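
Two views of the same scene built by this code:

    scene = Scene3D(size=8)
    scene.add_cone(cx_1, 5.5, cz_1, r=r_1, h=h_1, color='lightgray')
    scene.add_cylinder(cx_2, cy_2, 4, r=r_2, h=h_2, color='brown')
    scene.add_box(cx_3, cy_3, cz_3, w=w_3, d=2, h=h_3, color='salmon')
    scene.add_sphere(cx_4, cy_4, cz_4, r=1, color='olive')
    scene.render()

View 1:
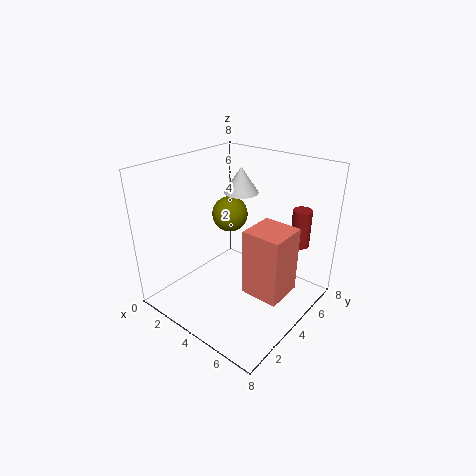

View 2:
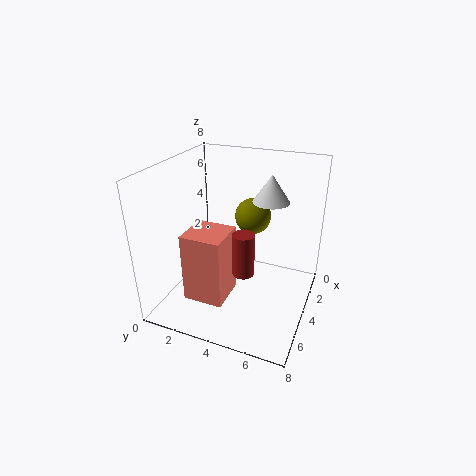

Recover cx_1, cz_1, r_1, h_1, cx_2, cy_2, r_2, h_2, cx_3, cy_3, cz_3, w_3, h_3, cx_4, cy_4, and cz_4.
cx_1 = 3
cz_1 = 6
r_1 = 1
h_1 = 1.5
cx_2 = 7
cy_2 = 5.5
r_2 = 0.5
h_2 = 2
cx_3 = 5.5
cy_3 = 2.5
cz_3 = 2
w_3 = 2
h_3 = 3.5
cx_4 = 3
cy_4 = 4.5
cz_4 = 5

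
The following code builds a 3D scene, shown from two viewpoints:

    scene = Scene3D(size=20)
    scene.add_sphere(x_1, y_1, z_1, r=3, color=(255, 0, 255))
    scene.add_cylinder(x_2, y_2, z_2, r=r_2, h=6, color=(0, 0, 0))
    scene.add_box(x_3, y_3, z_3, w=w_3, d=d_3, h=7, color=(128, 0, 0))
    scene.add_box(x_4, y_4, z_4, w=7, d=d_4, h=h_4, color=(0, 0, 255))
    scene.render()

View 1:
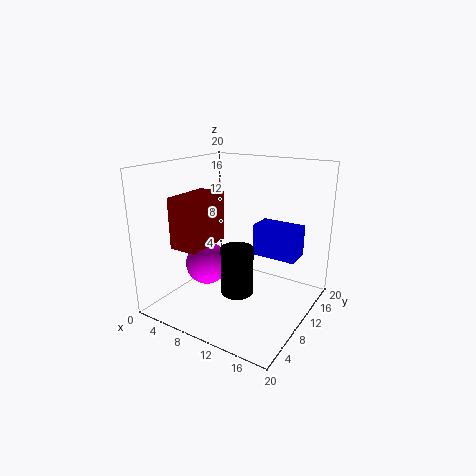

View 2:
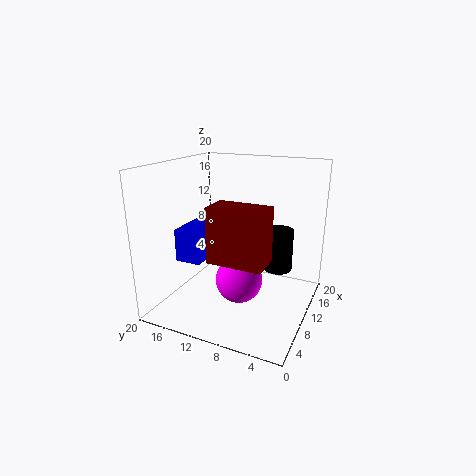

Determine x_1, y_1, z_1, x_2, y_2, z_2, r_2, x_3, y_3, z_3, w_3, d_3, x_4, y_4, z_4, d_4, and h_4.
x_1 = 6; y_1 = 8; z_1 = 6; x_2 = 13; y_2 = 5; z_2 = 5; r_2 = 2; x_3 = 3; y_3 = 4; z_3 = 9; w_3 = 4; d_3 = 7; x_4 = 9; y_4 = 16; z_4 = 5; d_4 = 4; h_4 = 5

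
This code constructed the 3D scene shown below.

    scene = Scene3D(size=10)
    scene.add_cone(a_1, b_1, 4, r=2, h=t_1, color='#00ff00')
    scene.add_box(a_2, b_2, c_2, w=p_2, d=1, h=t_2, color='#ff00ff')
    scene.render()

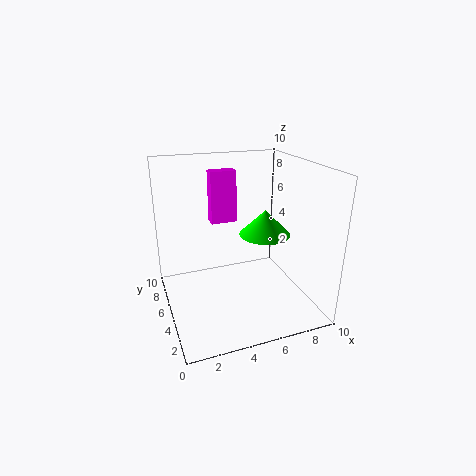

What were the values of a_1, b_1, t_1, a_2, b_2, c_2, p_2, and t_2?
a_1 = 8; b_1 = 7; t_1 = 2; a_2 = 4; b_2 = 8; c_2 = 5; p_2 = 2; t_2 = 4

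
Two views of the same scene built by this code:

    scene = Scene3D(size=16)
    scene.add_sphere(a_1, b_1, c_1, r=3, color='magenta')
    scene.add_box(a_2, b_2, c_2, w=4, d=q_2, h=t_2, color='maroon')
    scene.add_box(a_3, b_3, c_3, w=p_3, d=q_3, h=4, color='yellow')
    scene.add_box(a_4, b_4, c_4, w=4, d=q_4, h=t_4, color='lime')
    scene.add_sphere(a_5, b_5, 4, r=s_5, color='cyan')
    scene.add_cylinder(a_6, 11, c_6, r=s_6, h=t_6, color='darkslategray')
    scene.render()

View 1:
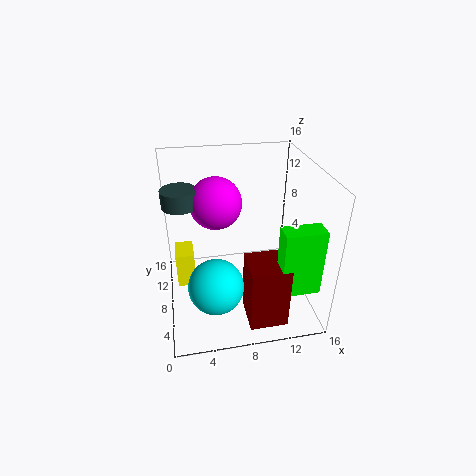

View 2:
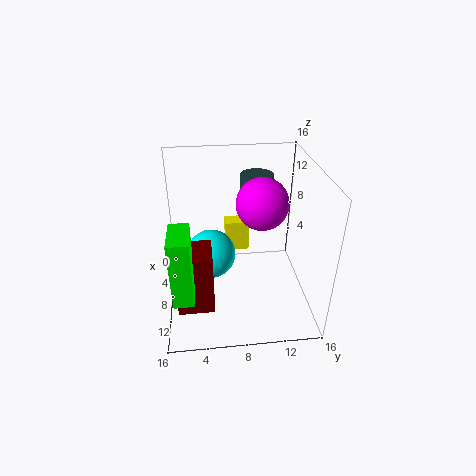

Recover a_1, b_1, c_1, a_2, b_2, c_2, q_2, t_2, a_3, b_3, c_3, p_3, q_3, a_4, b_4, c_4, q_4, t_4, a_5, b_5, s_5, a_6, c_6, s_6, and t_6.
a_1 = 6
b_1 = 11
c_1 = 11
a_2 = 8
b_2 = 1
c_2 = 1
q_2 = 4
t_2 = 7
a_3 = 1
b_3 = 7
c_3 = 3
p_3 = 2
q_3 = 3
a_4 = 11
b_4 = 1
c_4 = 5
q_4 = 2
t_4 = 7
a_5 = 5
b_5 = 5
s_5 = 3
a_6 = 2
c_6 = 11
s_6 = 2
t_6 = 2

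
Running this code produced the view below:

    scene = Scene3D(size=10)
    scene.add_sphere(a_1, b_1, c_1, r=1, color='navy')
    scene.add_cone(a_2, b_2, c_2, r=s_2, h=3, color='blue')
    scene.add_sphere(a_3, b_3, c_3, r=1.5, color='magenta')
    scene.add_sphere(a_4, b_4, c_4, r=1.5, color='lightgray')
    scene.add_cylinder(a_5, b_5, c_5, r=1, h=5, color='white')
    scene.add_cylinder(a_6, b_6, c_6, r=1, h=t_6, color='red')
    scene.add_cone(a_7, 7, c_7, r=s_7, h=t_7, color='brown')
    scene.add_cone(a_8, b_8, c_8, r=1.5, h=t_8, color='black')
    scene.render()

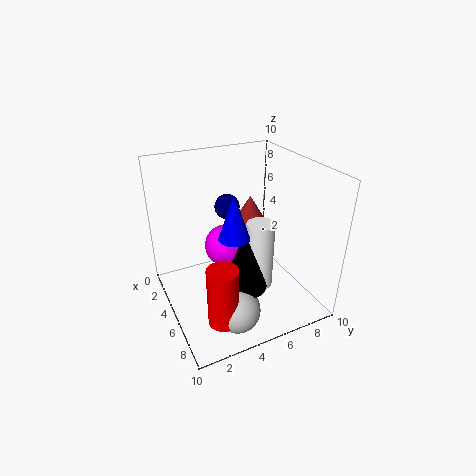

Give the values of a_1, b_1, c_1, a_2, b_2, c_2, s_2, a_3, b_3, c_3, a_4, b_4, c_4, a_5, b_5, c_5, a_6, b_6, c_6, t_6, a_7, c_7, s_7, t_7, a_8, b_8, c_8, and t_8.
a_1 = 1; b_1 = 6; c_1 = 5.5; a_2 = 6.5; b_2 = 4; c_2 = 6; s_2 = 1; a_3 = 4; b_3 = 4.5; c_3 = 4; a_4 = 8; b_4 = 3.5; c_4 = 1.5; a_5 = 5.5; b_5 = 6.5; c_5 = 1; a_6 = 8; b_6 = 2.5; c_6 = 1; t_6 = 4; a_7 = 3; c_7 = 4.5; s_7 = 1.5; t_7 = 2.5; a_8 = 7; b_8 = 4.5; c_8 = 2.5; t_8 = 4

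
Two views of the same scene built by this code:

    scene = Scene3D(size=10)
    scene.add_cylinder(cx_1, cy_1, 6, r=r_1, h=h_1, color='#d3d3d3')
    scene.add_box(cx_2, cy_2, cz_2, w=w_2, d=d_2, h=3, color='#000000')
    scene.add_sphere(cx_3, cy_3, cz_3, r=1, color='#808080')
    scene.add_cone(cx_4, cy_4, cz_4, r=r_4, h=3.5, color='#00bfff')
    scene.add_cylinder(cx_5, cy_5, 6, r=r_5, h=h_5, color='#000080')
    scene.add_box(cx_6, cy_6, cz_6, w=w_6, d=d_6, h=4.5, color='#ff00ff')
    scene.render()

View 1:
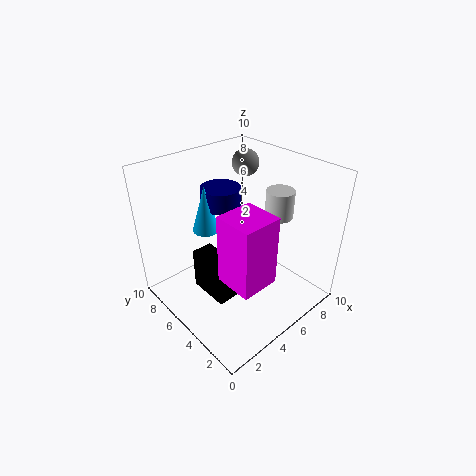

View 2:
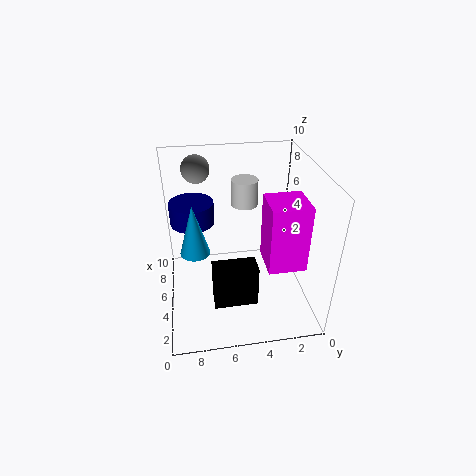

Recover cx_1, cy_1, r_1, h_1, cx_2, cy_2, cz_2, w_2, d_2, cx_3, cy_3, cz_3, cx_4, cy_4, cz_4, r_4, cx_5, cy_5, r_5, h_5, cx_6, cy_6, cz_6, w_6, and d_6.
cx_1 = 8, cy_1 = 4, r_1 = 1, h_1 = 2, cx_2 = 2.5, cy_2 = 4, cz_2 = 1, w_2 = 1.5, d_2 = 3, cx_3 = 8, cy_3 = 7.5, cz_3 = 9, cx_4 = 4.5, cy_4 = 8, cz_4 = 4.5, r_4 = 1, cx_5 = 6, cy_5 = 8, r_5 = 1.5, h_5 = 1.5, cx_6 = 2, cy_6 = 1, cz_6 = 4, w_6 = 2.5, d_6 = 2.5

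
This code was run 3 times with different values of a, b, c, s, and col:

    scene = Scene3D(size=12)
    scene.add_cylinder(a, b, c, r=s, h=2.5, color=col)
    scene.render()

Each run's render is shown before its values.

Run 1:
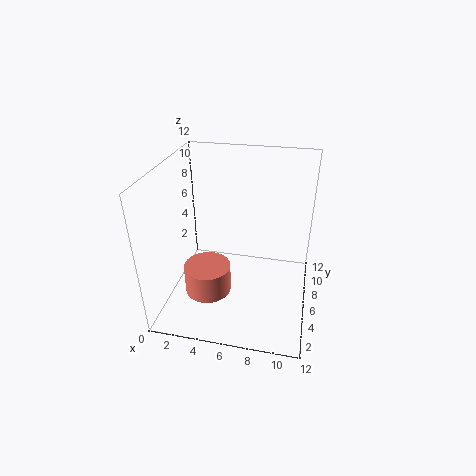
a = 3.5; b = 5; c = 1; s = 2; col = 'salmon'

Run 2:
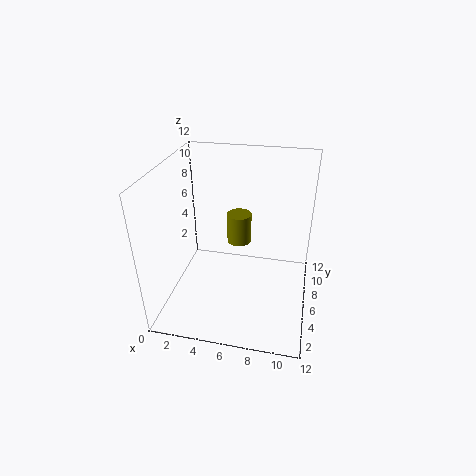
a = 6; b = 6.5; c = 5.5; s = 1; col = 'olive'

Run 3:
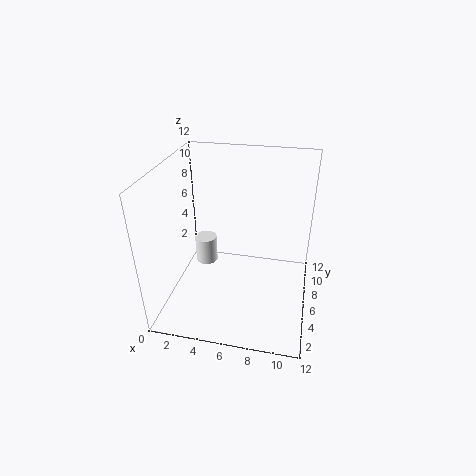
a = 2.5; b = 8; c = 2; s = 1; col = 'white'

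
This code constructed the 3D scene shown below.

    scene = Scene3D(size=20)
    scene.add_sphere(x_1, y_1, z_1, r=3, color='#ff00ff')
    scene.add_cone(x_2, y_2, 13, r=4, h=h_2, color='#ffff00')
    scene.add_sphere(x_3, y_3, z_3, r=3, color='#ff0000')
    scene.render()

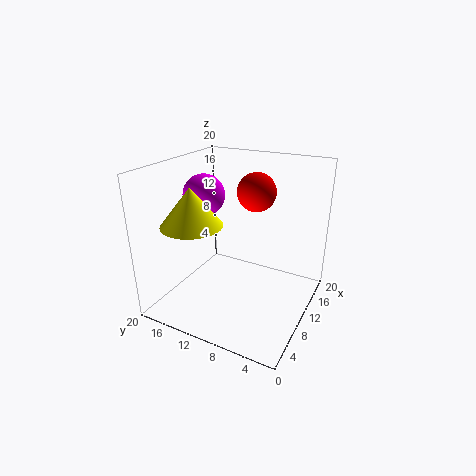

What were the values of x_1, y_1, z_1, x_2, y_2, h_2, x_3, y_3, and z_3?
x_1 = 11
y_1 = 16
z_1 = 15
x_2 = 5
y_2 = 14
h_2 = 5
x_3 = 17
y_3 = 10.5
z_3 = 14.5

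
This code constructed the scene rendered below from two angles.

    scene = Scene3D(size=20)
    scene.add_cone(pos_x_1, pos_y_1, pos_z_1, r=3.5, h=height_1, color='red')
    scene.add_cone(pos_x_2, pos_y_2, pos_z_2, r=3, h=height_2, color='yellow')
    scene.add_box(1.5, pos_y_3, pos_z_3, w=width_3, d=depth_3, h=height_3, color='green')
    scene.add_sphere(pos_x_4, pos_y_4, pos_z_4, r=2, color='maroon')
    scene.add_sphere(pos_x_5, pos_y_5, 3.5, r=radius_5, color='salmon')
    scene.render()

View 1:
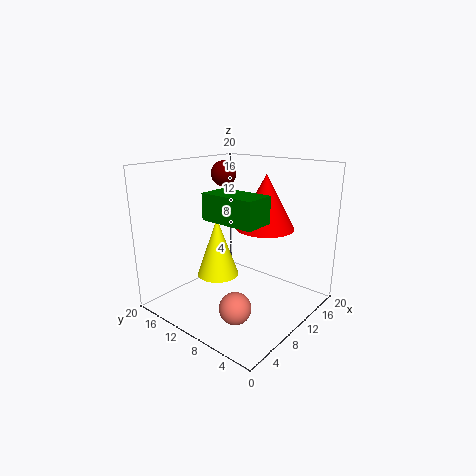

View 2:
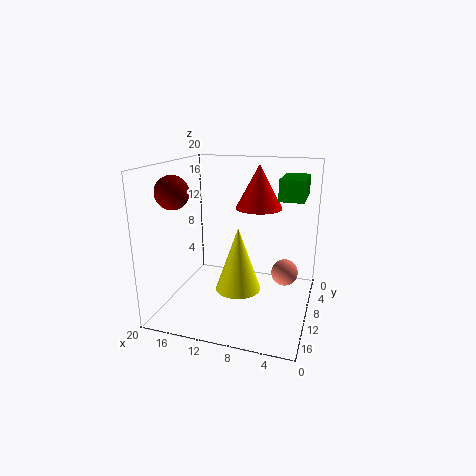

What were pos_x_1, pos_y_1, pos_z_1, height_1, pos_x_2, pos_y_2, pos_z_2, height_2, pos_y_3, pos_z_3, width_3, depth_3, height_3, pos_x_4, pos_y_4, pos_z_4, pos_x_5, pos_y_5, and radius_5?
pos_x_1 = 8.5, pos_y_1 = 4.5, pos_z_1 = 13, height_1 = 6.5, pos_x_2 = 9, pos_y_2 = 13, pos_z_2 = 4, height_2 = 8.5, pos_y_3 = 1.5, pos_z_3 = 15, width_3 = 3.5, depth_3 = 6.5, height_3 = 3, pos_x_4 = 15.5, pos_y_4 = 17.5, pos_z_4 = 17.5, pos_x_5 = 4, pos_y_5 = 5.5, radius_5 = 2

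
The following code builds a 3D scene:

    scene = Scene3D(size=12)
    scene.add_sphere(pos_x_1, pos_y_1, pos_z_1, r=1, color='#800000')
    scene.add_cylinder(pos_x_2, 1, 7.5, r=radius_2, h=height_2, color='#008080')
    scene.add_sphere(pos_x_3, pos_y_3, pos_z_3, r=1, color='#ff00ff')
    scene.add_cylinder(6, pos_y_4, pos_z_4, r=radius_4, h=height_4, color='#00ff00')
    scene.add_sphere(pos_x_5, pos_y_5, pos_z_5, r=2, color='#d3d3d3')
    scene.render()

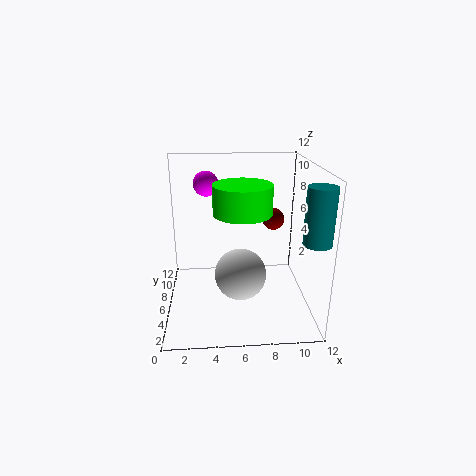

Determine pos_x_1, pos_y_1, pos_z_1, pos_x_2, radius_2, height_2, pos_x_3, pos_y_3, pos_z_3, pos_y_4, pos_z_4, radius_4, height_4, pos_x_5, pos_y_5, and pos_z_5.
pos_x_1 = 9.5
pos_y_1 = 9
pos_z_1 = 6.5
pos_x_2 = 11
radius_2 = 1
height_2 = 4
pos_x_3 = 3.5
pos_y_3 = 6.5
pos_z_3 = 10.5
pos_y_4 = 2
pos_z_4 = 9.5
radius_4 = 2
height_4 = 2
pos_x_5 = 6
pos_y_5 = 3.5
pos_z_5 = 4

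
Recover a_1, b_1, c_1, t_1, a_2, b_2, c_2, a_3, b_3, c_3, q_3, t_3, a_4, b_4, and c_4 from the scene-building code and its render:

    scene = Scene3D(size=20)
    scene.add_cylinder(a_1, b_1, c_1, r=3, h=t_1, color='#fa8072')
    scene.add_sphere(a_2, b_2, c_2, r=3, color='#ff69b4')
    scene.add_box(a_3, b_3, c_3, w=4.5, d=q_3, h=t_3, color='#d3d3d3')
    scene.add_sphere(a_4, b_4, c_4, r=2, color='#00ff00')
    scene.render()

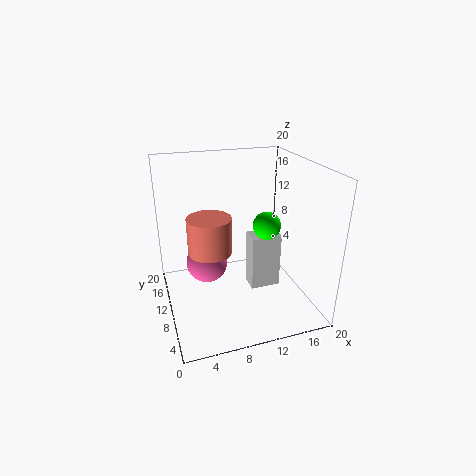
a_1 = 6, b_1 = 10, c_1 = 8.5, t_1 = 5, a_2 = 6, b_2 = 12.5, c_2 = 5.5, a_3 = 12.5, b_3 = 10.5, c_3 = 0.5, q_3 = 3, t_3 = 8.5, a_4 = 14.5, b_4 = 10.5, c_4 = 11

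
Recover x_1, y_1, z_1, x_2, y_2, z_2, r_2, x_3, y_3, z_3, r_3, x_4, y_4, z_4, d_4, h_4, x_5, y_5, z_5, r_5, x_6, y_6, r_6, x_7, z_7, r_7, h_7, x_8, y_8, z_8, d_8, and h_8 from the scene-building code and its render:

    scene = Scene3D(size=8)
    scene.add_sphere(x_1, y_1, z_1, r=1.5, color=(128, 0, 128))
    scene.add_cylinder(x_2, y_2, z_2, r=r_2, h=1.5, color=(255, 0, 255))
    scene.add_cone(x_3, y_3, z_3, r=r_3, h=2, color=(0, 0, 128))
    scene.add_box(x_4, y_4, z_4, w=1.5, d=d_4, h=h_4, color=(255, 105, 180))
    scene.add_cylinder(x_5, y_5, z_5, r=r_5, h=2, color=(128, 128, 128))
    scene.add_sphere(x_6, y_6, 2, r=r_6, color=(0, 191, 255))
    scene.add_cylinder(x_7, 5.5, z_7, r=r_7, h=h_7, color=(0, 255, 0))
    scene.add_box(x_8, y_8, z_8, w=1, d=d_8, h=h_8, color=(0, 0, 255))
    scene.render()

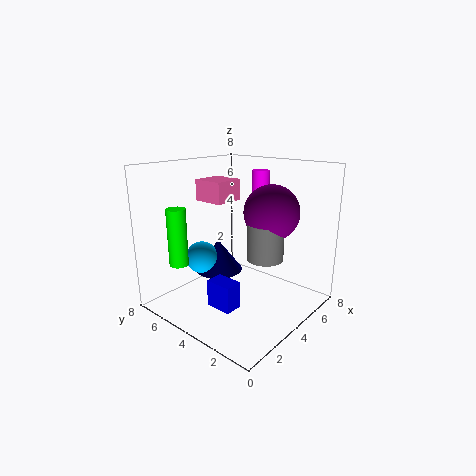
x_1 = 5
y_1 = 2.5
z_1 = 5.5
x_2 = 6
y_2 = 4
z_2 = 6
r_2 = 0.5
x_3 = 5
y_3 = 6.5
z_3 = 1
r_3 = 1.5
x_4 = 1.5
y_4 = 3
z_4 = 6.5
d_4 = 1.5
h_4 = 1
x_5 = 4.5
y_5 = 2.5
z_5 = 3
r_5 = 1
x_6 = 4
y_6 = 7
r_6 = 1
x_7 = 1
z_7 = 3
r_7 = 0.5
h_7 = 3
x_8 = 2
y_8 = 3
z_8 = 0.5
d_8 = 1.5
h_8 = 1.5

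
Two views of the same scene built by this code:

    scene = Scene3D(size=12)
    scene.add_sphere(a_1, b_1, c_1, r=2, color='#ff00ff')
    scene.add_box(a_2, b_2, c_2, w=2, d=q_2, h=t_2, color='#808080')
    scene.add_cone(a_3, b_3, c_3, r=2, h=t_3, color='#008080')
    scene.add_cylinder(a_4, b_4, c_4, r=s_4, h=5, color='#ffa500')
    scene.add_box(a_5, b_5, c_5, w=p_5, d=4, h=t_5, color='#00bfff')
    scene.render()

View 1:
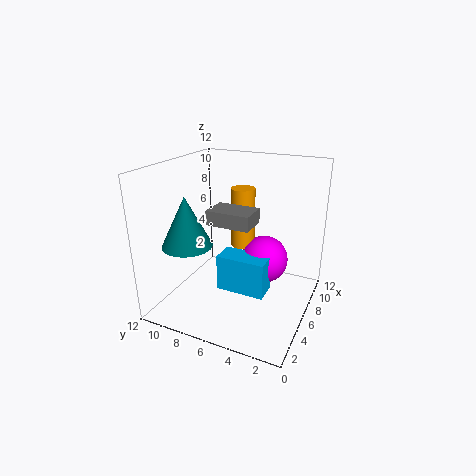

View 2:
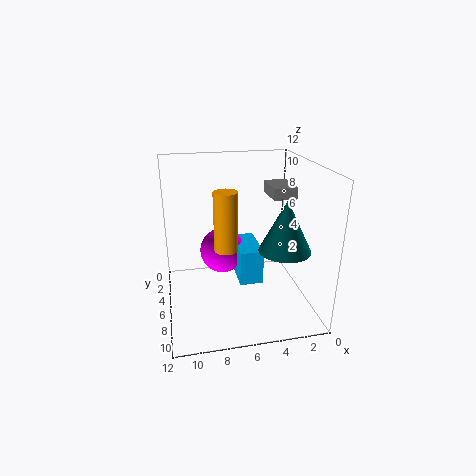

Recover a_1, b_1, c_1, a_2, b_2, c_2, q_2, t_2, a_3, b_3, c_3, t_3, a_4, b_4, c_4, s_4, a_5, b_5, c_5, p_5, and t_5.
a_1 = 7; b_1 = 4; c_1 = 4; a_2 = 1; b_2 = 3; c_2 = 9; q_2 = 3; t_2 = 1; a_3 = 3; b_3 = 9; c_3 = 6; t_3 = 4; a_4 = 7; b_4 = 6; c_4 = 5; s_4 = 1; a_5 = 4; b_5 = 3; c_5 = 2; p_5 = 2; t_5 = 3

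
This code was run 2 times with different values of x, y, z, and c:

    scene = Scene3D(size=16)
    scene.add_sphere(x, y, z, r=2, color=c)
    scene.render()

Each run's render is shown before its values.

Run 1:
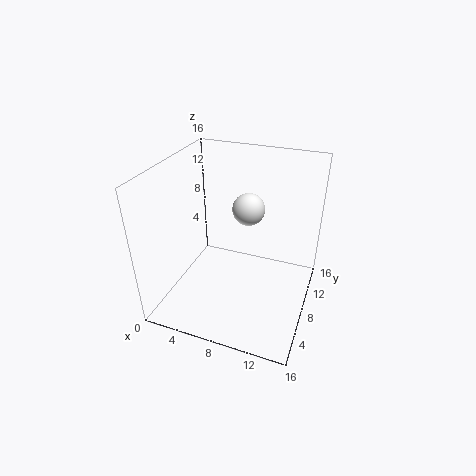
x = 7.5, y = 13, z = 9, c = 'white'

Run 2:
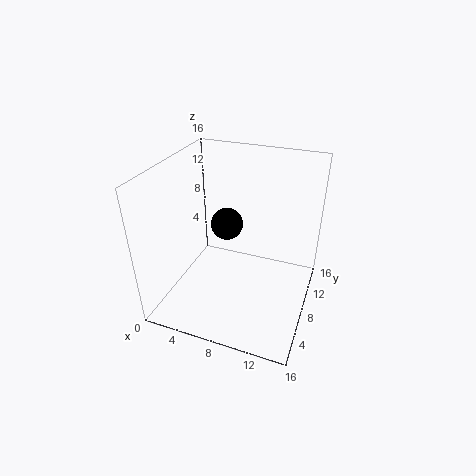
x = 5, y = 12, z = 7, c = 'black'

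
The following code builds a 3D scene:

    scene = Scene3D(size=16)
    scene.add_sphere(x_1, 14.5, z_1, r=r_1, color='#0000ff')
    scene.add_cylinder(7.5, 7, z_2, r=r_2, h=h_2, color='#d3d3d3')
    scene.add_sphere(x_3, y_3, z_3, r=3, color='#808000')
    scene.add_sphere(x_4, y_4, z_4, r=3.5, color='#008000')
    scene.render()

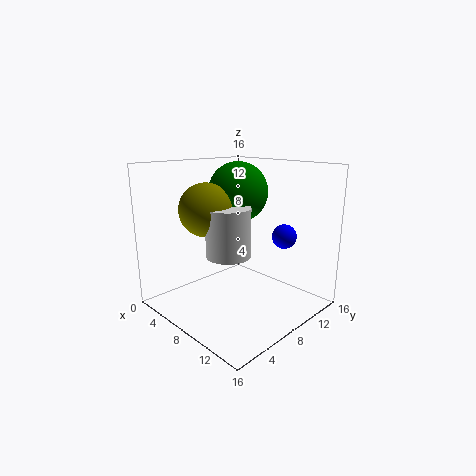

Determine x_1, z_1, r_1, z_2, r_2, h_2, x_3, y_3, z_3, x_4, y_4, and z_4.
x_1 = 9.5, z_1 = 7, r_1 = 1.5, z_2 = 6, r_2 = 2.5, h_2 = 5.5, x_3 = 5, y_3 = 6, z_3 = 11, x_4 = 5.5, y_4 = 10.5, z_4 = 12.5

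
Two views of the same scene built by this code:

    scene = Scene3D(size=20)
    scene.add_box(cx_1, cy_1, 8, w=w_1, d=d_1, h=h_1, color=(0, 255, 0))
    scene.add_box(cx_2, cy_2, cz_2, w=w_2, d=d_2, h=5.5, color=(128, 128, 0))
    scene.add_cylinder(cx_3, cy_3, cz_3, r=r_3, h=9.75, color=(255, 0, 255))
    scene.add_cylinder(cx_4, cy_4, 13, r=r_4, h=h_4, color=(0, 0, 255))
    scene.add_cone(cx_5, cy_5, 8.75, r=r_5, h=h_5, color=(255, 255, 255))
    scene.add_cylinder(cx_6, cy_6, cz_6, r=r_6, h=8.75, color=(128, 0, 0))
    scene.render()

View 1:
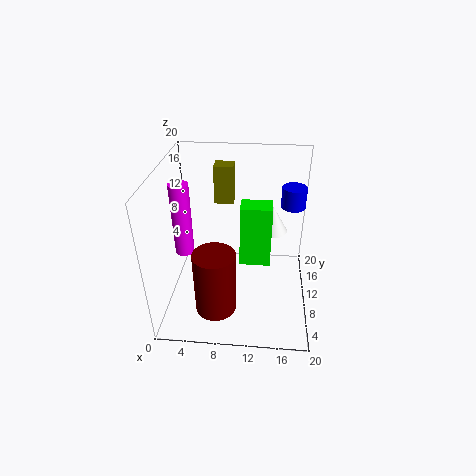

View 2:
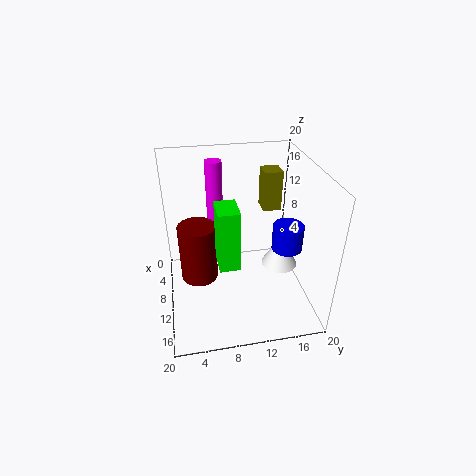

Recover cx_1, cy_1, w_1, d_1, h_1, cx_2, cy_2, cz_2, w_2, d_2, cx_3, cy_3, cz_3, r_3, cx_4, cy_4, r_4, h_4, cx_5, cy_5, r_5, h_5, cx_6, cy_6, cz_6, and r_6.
cx_1 = 10.5
cy_1 = 6.75
w_1 = 4
d_1 = 2.75
h_1 = 8.25
cx_2 = 6.25
cy_2 = 13.75
cz_2 = 13.25
w_2 = 2.75
d_2 = 2.5
cx_3 = 3
cy_3 = 7.75
cz_3 = 9
r_3 = 1.25
cx_4 = 17.5
cy_4 = 14.25
r_4 = 1.75
h_4 = 3
cx_5 = 14.75
cy_5 = 14.5
r_5 = 2.25
h_5 = 4
cx_6 = 7.5
cy_6 = 4.5
cz_6 = 2.25
r_6 = 2.75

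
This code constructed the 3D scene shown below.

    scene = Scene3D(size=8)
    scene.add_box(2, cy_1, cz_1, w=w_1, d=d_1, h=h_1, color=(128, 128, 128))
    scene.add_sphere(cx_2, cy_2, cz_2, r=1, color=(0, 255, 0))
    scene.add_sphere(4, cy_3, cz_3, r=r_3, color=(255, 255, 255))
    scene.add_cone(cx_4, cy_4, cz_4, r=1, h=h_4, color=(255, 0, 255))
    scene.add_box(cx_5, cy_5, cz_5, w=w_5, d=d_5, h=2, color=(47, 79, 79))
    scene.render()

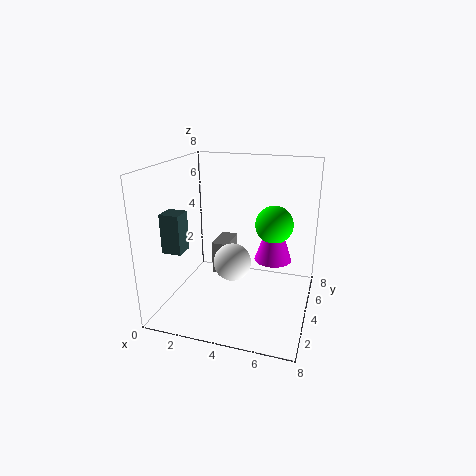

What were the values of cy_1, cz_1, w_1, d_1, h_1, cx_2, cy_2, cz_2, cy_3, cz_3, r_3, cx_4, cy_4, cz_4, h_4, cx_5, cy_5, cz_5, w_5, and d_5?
cy_1 = 5
cz_1 = 1
w_1 = 1
d_1 = 2
h_1 = 2
cx_2 = 6
cy_2 = 4
cz_2 = 5
cy_3 = 3
cz_3 = 3
r_3 = 1
cx_4 = 6
cy_4 = 4
cz_4 = 3
h_4 = 3
cx_5 = 1
cy_5 = 1
cz_5 = 4
w_5 = 1
d_5 = 1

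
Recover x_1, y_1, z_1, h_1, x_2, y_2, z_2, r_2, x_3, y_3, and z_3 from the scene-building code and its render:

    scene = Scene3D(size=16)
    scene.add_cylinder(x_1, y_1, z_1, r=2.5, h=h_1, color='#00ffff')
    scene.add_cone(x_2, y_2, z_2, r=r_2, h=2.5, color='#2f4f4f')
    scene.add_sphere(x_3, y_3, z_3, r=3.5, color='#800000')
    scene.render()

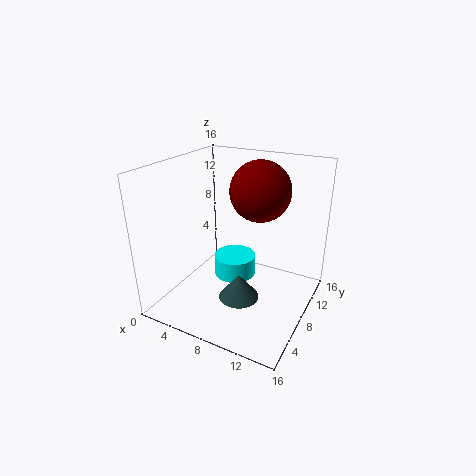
x_1 = 6.5
y_1 = 10
z_1 = 2
h_1 = 2.5
x_2 = 10.5
y_2 = 3.5
z_2 = 4
r_2 = 2
x_3 = 9
y_3 = 11.5
z_3 = 12.5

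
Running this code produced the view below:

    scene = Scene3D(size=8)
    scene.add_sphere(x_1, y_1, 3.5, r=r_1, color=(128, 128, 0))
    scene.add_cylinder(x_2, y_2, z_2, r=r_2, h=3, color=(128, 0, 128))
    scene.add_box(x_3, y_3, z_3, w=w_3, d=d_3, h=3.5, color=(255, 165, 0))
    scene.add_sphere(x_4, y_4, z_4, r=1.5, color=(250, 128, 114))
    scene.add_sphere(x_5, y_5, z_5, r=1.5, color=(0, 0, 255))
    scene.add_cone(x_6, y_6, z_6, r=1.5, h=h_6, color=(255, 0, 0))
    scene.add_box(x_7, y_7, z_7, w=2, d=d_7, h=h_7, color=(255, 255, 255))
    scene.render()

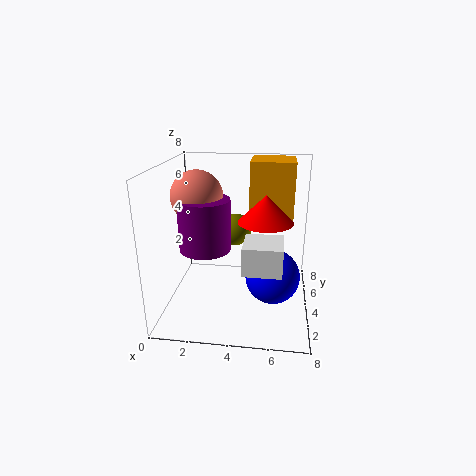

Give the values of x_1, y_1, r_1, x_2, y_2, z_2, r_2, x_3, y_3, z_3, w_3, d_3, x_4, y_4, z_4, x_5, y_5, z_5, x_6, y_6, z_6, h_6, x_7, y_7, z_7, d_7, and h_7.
x_1 = 3.5, y_1 = 6.5, r_1 = 1, x_2 = 2, y_2 = 4.5, z_2 = 3, r_2 = 1.5, x_3 = 4.5, y_3 = 5, z_3 = 4.5, w_3 = 2.5, d_3 = 2.5, x_4 = 1.5, y_4 = 5, z_4 = 6, x_5 = 6, y_5 = 3.5, z_5 = 2, x_6 = 5.5, y_6 = 4, z_6 = 5, h_6 = 1.5, x_7 = 4.5, y_7 = 1.5, z_7 = 3, d_7 = 2, h_7 = 1.5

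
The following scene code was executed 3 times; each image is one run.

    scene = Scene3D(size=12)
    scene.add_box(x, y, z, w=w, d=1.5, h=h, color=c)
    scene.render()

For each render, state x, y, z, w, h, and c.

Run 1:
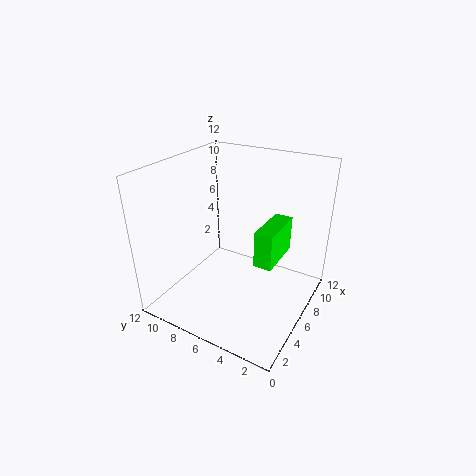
x = 5, y = 2.5, z = 4.5, w = 4, h = 3, c = 'lime'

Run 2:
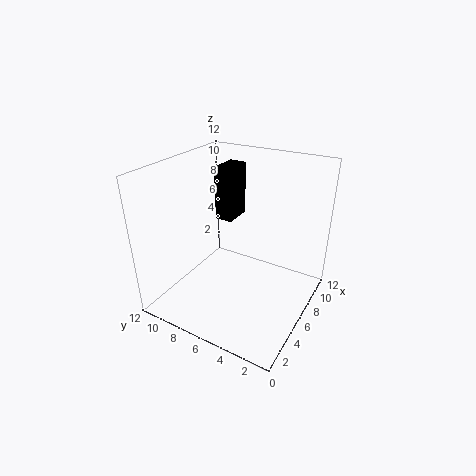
x = 6.5, y = 7, z = 7, w = 2.5, h = 4.5, c = 'black'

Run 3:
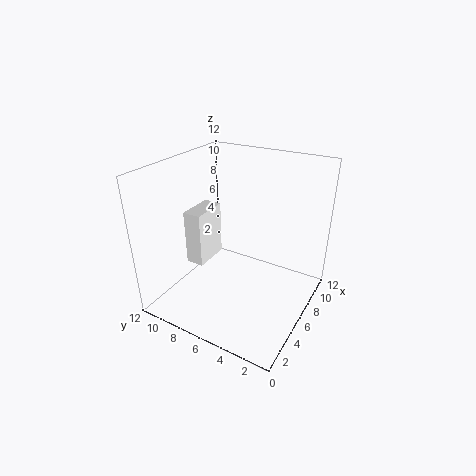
x = 3.5, y = 8, z = 4, w = 3, h = 4.5, c = 'white'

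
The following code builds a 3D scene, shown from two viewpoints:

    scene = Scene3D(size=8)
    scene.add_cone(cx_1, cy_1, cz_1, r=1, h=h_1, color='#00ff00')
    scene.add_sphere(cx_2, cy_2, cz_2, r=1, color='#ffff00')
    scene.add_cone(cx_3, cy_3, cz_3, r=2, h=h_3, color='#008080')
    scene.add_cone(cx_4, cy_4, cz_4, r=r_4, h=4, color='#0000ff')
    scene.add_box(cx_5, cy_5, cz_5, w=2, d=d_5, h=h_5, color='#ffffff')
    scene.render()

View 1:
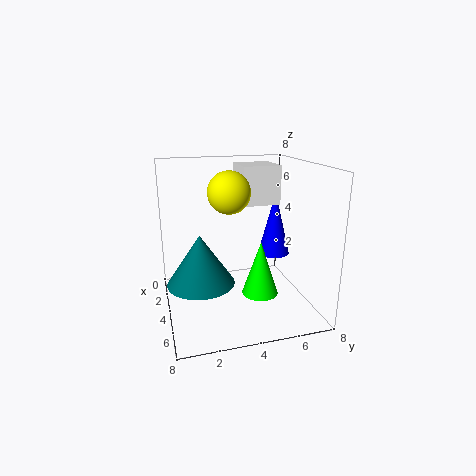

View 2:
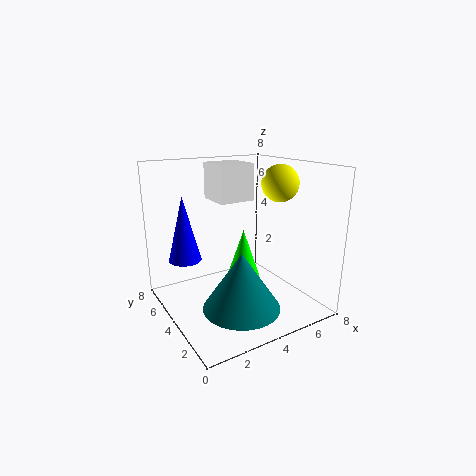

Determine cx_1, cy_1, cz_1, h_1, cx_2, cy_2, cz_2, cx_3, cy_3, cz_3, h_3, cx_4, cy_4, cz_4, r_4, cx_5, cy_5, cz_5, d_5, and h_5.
cx_1 = 5
cy_1 = 5
cz_1 = 1
h_1 = 3
cx_2 = 6
cy_2 = 3
cz_2 = 7
cx_3 = 3
cy_3 = 2
cz_3 = 1
h_3 = 3
cx_4 = 2
cy_4 = 7
cz_4 = 2
r_4 = 1
cx_5 = 3
cy_5 = 4
cz_5 = 6
d_5 = 2
h_5 = 2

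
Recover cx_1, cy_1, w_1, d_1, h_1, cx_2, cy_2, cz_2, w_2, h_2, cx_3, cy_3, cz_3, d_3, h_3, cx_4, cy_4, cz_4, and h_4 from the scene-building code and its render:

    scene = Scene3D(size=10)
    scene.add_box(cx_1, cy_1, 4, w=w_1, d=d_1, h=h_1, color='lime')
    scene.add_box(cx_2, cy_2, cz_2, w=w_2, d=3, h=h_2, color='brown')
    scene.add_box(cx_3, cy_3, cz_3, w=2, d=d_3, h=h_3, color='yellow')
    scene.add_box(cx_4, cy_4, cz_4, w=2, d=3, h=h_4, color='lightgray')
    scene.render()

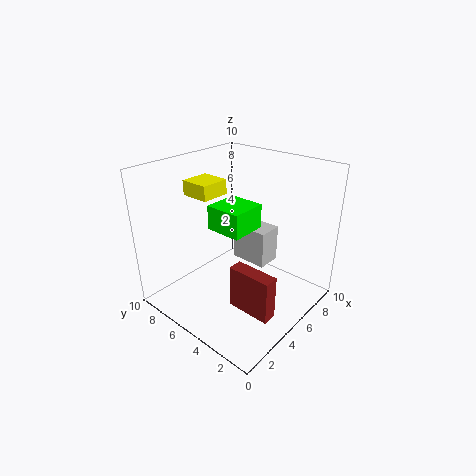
cx_1 = 6
cy_1 = 6
w_1 = 3
d_1 = 3
h_1 = 2
cx_2 = 3
cy_2 = 1
cz_2 = 1
w_2 = 1
h_2 = 3
cx_3 = 3
cy_3 = 6
cz_3 = 8
d_3 = 2
h_3 = 1
cx_4 = 8
cy_4 = 5
cz_4 = 1
h_4 = 3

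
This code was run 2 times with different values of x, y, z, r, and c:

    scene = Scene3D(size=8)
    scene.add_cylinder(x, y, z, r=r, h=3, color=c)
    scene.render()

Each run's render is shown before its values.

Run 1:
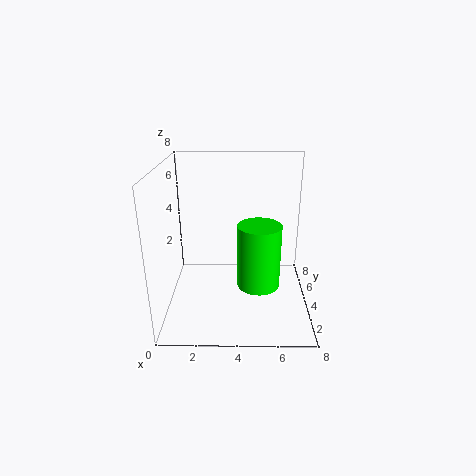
x = 5, y = 1, z = 3, r = 1, c = 'lime'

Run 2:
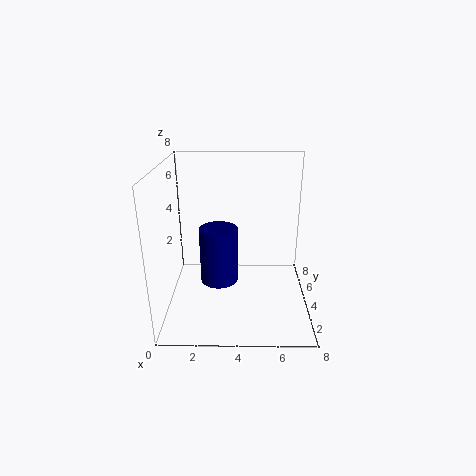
x = 3, y = 3, z = 2, r = 1, c = 'navy'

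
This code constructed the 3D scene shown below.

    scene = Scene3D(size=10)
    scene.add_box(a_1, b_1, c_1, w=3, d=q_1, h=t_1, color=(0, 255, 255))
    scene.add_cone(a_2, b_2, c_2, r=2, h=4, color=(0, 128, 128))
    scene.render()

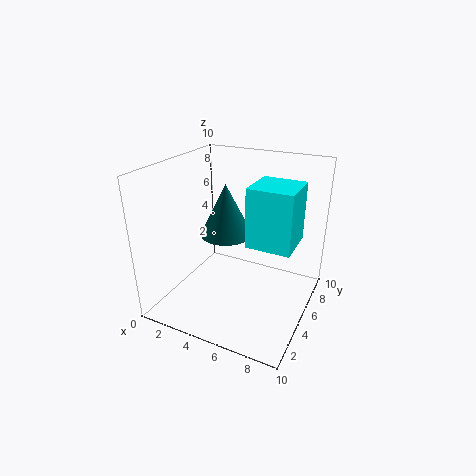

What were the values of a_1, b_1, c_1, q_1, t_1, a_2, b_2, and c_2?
a_1 = 6
b_1 = 4
c_1 = 5
q_1 = 3
t_1 = 4
a_2 = 3
b_2 = 7
c_2 = 4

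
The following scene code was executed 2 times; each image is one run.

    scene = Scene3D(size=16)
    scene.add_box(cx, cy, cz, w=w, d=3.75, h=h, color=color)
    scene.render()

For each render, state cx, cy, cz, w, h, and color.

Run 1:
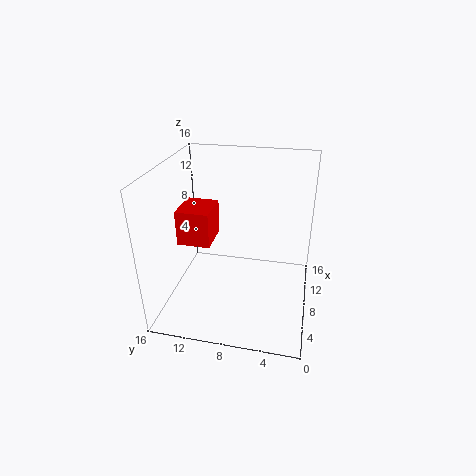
cx = 6.75
cy = 11
cz = 7
w = 4.25
h = 4
color = 'red'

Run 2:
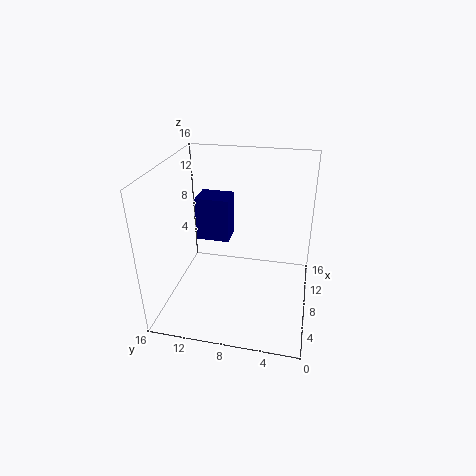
cx = 8.5
cy = 9.25
cz = 7
w = 3
h = 5
color = 'navy'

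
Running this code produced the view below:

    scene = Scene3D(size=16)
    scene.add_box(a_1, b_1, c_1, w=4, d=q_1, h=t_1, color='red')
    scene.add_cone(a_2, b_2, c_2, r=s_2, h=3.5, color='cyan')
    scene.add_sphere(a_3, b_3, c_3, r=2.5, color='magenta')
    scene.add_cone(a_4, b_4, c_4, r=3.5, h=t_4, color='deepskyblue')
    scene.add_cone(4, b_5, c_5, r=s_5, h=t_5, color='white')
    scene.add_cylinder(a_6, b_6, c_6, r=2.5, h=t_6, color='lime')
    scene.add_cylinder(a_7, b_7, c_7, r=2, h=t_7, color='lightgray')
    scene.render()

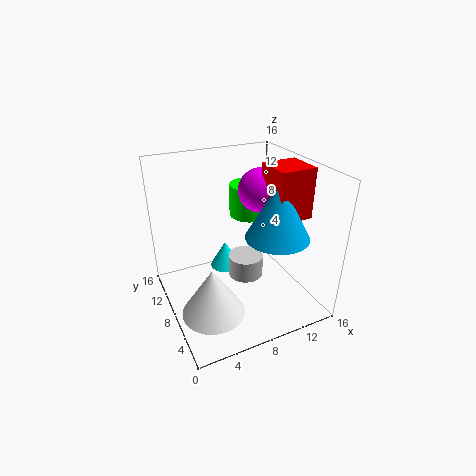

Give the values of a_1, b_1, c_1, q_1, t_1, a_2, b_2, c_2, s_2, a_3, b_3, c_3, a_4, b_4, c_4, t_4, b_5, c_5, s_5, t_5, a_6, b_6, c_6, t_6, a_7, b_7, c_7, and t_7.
a_1 = 11, b_1 = 4.5, c_1 = 10.5, q_1 = 4, t_1 = 5.5, a_2 = 9, b_2 = 14, c_2 = 0.5, s_2 = 2, a_3 = 11.5, b_3 = 9.5, c_3 = 12.5, a_4 = 11.5, b_4 = 5.5, c_4 = 8.5, t_4 = 6.5, b_5 = 6, c_5 = 0.5, s_5 = 3.5, t_5 = 5.5, a_6 = 12, b_6 = 13, c_6 = 8, t_6 = 4, a_7 = 9, b_7 = 8, c_7 = 3, t_7 = 2.5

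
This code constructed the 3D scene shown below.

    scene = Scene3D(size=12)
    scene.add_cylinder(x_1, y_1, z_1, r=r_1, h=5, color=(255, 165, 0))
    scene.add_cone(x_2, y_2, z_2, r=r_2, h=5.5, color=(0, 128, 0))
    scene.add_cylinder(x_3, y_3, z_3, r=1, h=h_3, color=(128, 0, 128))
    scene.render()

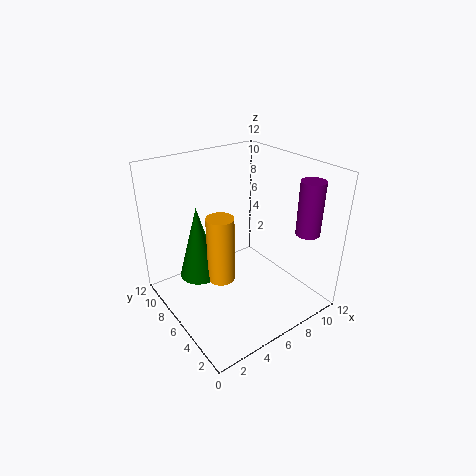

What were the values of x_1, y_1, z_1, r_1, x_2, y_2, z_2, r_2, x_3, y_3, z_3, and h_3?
x_1 = 3, y_1 = 4, z_1 = 4.5, r_1 = 1, x_2 = 2, y_2 = 5.5, z_2 = 4.5, r_2 = 1.5, x_3 = 10.5, y_3 = 2.5, z_3 = 6.5, h_3 = 4.5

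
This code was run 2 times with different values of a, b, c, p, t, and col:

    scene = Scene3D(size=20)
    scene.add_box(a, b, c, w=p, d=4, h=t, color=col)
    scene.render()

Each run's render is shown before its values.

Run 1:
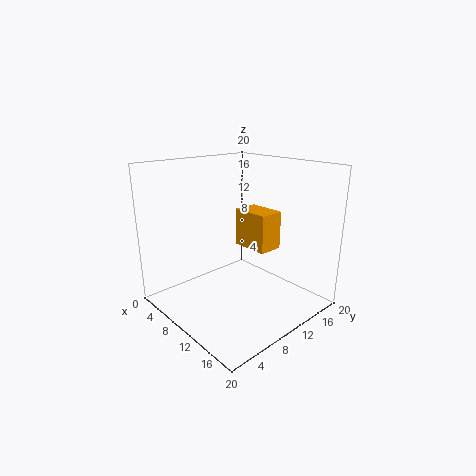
a = 4; b = 15; c = 6; p = 6; t = 6; col = 'orange'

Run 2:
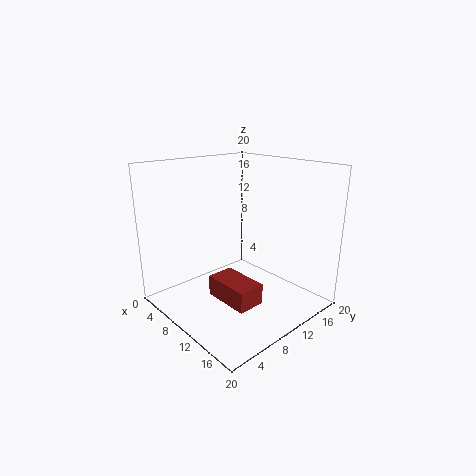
a = 7; b = 7; c = 1; p = 7; t = 3; col = 'brown'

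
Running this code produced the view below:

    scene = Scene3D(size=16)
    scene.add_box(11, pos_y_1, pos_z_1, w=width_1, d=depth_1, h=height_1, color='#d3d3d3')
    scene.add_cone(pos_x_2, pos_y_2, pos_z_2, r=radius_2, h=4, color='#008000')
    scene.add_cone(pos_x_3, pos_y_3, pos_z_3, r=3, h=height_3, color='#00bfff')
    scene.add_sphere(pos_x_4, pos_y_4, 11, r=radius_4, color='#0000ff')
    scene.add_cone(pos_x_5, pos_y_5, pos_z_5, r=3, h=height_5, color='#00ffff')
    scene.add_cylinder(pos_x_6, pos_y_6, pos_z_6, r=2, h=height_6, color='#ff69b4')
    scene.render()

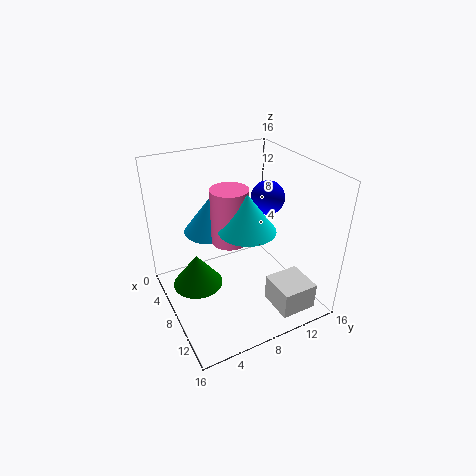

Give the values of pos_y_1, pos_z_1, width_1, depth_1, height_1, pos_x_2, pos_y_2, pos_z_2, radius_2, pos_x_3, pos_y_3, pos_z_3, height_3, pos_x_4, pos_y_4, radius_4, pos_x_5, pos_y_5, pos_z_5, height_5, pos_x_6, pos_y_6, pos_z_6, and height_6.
pos_y_1 = 10; pos_z_1 = 1; width_1 = 4; depth_1 = 4; height_1 = 3; pos_x_2 = 5; pos_y_2 = 4; pos_z_2 = 1; radius_2 = 3; pos_x_3 = 5; pos_y_3 = 6; pos_z_3 = 8; height_3 = 4; pos_x_4 = 6; pos_y_4 = 13; radius_4 = 2; pos_x_5 = 10; pos_y_5 = 8; pos_z_5 = 10; height_5 = 4; pos_x_6 = 8; pos_y_6 = 7; pos_z_6 = 8; height_6 = 6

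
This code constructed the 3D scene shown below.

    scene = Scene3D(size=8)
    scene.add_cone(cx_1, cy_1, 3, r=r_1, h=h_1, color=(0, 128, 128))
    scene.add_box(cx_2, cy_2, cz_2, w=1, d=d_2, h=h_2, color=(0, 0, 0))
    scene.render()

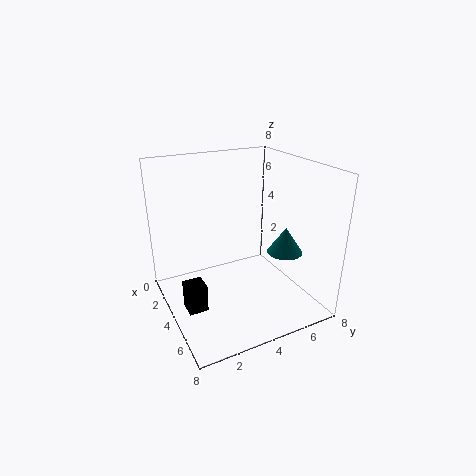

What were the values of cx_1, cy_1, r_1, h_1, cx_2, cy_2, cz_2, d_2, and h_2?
cx_1 = 5; cy_1 = 6.5; r_1 = 1; h_1 = 1.5; cx_2 = 4.5; cy_2 = 0.5; cz_2 = 1; d_2 = 1; h_2 = 1.5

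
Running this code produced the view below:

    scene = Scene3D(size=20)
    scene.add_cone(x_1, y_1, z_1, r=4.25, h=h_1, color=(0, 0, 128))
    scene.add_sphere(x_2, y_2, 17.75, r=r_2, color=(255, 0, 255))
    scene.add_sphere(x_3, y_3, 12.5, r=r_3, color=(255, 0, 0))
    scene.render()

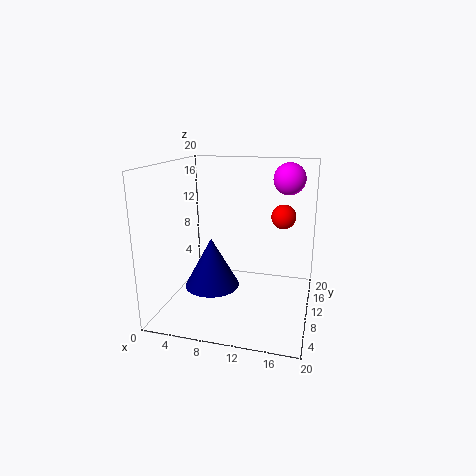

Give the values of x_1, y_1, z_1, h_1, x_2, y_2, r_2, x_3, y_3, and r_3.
x_1 = 5, y_1 = 12.75, z_1 = 0.75, h_1 = 7.75, x_2 = 16.25, y_2 = 14.25, r_2 = 2.25, x_3 = 15.75, y_3 = 13.5, r_3 = 1.75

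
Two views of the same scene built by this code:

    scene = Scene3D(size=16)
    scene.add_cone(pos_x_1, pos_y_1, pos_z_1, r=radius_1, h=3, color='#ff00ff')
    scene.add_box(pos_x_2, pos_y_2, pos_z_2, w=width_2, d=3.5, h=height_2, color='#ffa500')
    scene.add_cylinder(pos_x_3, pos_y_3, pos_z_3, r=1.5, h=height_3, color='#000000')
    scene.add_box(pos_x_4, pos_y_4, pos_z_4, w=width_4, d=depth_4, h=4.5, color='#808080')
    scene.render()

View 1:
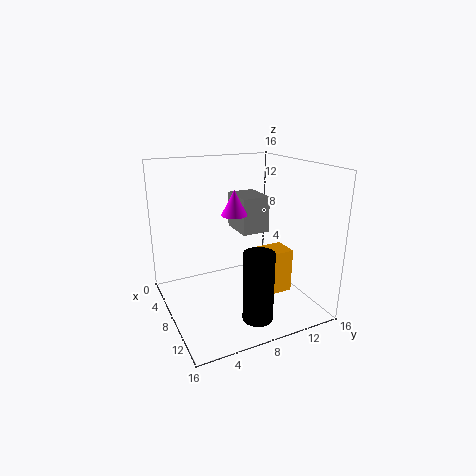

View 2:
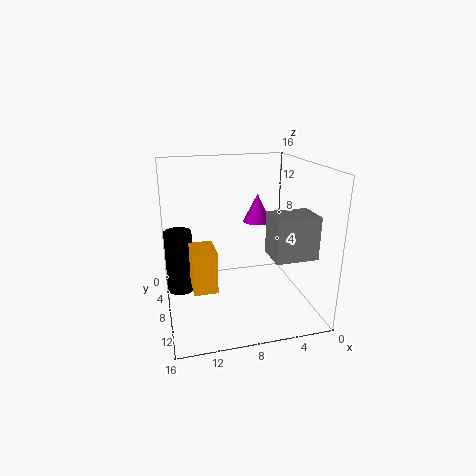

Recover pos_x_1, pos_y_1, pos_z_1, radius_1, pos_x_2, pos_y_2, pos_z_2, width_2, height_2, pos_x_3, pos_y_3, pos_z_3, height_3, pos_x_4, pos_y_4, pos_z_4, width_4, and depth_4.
pos_x_1 = 6
pos_y_1 = 8.5
pos_z_1 = 10
radius_1 = 1.5
pos_x_2 = 11
pos_y_2 = 8
pos_z_2 = 3.5
width_2 = 2.5
height_2 = 4.5
pos_x_3 = 14.5
pos_y_3 = 7
pos_z_3 = 2
height_3 = 7
pos_x_4 = 1
pos_y_4 = 10
pos_z_4 = 7
width_4 = 4.5
depth_4 = 3.5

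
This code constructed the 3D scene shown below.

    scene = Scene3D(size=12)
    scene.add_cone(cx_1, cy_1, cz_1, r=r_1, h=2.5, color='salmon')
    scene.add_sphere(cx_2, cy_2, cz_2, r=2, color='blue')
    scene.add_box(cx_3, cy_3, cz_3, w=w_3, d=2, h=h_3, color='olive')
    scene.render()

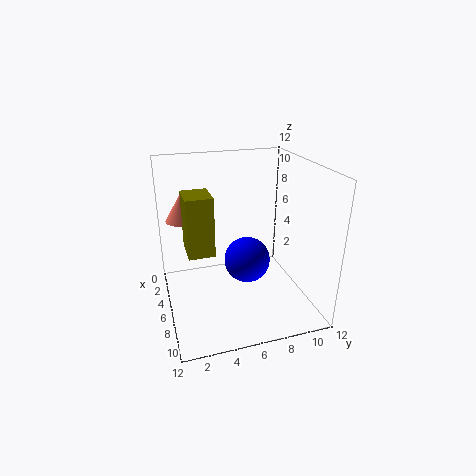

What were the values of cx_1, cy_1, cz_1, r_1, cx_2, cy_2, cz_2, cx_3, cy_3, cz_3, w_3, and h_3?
cx_1 = 2; cy_1 = 2; cz_1 = 6.5; r_1 = 1.5; cx_2 = 5.5; cy_2 = 7; cz_2 = 3.5; cx_3 = 6; cy_3 = 1.5; cz_3 = 6; w_3 = 2.5; h_3 = 4.5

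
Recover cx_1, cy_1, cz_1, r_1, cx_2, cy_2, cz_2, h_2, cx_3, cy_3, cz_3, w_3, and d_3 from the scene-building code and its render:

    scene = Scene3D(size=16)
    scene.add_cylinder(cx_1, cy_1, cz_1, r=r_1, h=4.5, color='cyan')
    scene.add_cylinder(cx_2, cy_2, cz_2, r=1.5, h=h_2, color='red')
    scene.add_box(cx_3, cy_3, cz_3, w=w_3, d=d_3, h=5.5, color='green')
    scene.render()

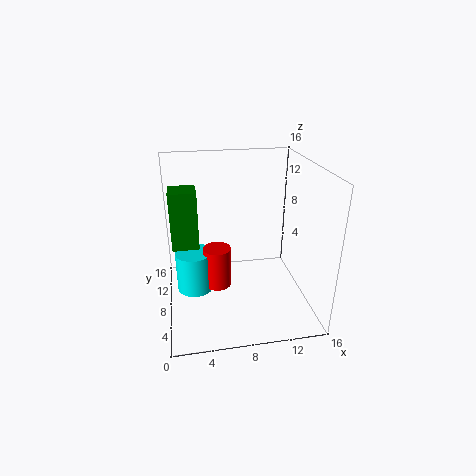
cx_1 = 3, cy_1 = 7.5, cz_1 = 2.5, r_1 = 2, cx_2 = 5.5, cy_2 = 7, cz_2 = 3, h_2 = 4.5, cx_3 = 1, cy_3 = 3.5, cz_3 = 9.5, w_3 = 2.5, d_3 = 2.5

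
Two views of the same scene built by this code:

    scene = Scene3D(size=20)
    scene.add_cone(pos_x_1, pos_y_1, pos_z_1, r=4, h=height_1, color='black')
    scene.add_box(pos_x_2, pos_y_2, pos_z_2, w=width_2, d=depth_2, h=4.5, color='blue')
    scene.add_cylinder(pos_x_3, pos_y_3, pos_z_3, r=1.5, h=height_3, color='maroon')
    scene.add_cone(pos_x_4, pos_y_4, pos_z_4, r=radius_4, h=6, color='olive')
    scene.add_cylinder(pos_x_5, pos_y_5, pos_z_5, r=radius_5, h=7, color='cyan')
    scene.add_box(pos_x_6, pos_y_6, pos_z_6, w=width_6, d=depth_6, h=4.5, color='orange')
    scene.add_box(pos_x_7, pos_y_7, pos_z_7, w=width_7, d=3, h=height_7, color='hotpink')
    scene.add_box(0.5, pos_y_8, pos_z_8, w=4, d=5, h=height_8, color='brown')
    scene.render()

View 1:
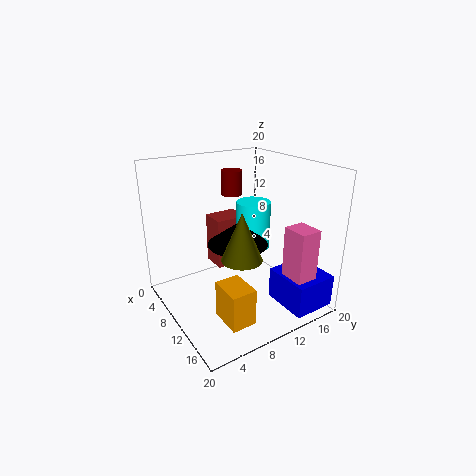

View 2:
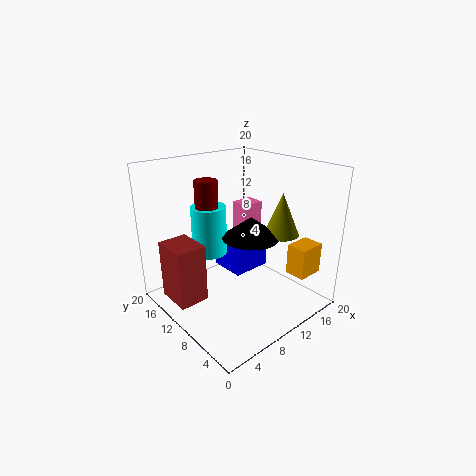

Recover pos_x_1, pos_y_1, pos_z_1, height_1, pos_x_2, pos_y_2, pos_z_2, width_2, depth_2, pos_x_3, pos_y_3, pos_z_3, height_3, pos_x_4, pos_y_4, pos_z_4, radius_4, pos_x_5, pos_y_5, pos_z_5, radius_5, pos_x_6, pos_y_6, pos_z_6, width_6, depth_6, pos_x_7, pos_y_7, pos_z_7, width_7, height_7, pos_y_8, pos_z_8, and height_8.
pos_x_1 = 11.5
pos_y_1 = 9
pos_z_1 = 10
height_1 = 3
pos_x_2 = 13
pos_y_2 = 13.5
pos_z_2 = 1
width_2 = 6.5
depth_2 = 6
pos_x_3 = 6
pos_y_3 = 11.5
pos_z_3 = 15
height_3 = 3.5
pos_x_4 = 15.5
pos_y_4 = 7
pos_z_4 = 10
radius_4 = 2.5
pos_x_5 = 8
pos_y_5 = 14
pos_z_5 = 7
radius_5 = 2.5
pos_x_6 = 16
pos_y_6 = 3
pos_z_6 = 4
width_6 = 4
depth_6 = 3
pos_x_7 = 15
pos_y_7 = 14
pos_z_7 = 4
width_7 = 3.5
height_7 = 8.5
pos_y_8 = 10
pos_z_8 = 2.5
height_8 = 8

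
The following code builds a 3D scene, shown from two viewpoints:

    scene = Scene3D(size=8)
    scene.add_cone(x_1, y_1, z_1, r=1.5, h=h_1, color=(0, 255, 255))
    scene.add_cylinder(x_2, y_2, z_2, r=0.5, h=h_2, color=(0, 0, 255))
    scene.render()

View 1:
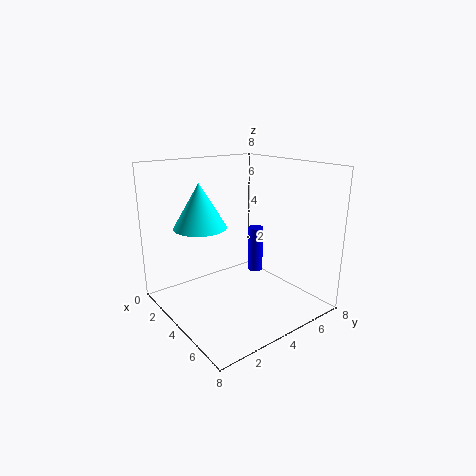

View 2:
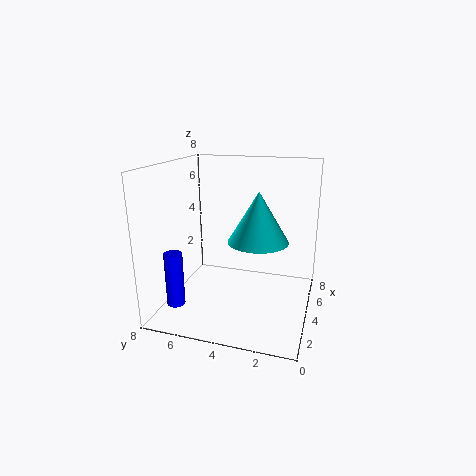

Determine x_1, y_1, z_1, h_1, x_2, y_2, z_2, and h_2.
x_1 = 2.5; y_1 = 2.5; z_1 = 4.5; h_1 = 2.5; x_2 = 2; y_2 = 7; z_2 = 0.5; h_2 = 3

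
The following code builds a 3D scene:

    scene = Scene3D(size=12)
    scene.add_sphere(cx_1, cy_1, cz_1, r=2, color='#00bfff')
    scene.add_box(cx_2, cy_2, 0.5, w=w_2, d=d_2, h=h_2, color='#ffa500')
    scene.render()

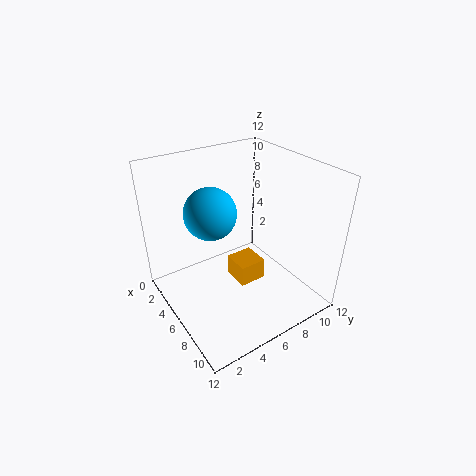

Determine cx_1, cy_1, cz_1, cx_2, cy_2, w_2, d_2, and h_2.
cx_1 = 6; cy_1 = 3.5; cz_1 = 9; cx_2 = 3.5; cy_2 = 6.5; w_2 = 2.5; d_2 = 2.5; h_2 = 2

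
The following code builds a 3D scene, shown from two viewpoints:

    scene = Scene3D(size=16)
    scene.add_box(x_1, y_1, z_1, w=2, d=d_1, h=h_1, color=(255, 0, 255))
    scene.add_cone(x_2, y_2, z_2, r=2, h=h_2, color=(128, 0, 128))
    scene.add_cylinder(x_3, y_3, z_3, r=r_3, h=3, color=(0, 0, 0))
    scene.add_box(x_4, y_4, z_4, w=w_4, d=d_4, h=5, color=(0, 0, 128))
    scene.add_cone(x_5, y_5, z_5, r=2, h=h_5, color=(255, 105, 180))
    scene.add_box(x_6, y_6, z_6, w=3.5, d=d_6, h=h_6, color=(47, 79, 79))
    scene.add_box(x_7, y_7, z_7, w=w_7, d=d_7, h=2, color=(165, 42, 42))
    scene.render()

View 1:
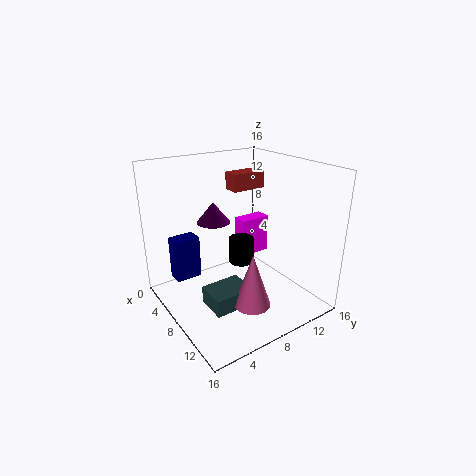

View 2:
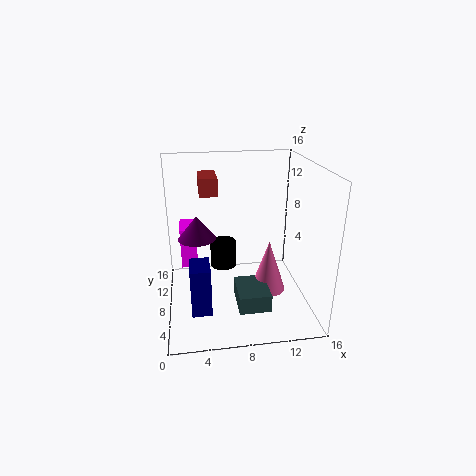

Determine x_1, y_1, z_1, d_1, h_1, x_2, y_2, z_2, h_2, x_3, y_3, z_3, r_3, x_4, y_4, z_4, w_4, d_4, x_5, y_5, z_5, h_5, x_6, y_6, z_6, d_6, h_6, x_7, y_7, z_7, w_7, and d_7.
x_1 = 1.5, y_1 = 12, z_1 = 2.5, d_1 = 4, h_1 = 5, x_2 = 3.5, y_2 = 7.5, z_2 = 8.5, h_2 = 2.5, x_3 = 6.5, y_3 = 9.5, z_3 = 4, r_3 = 1.5, x_4 = 2.5, y_4 = 2, z_4 = 2.5, w_4 = 2, d_4 = 3, x_5 = 11.5, y_5 = 7.5, z_5 = 1.5, h_5 = 6, x_6 = 7.5, y_6 = 3.5, z_6 = 1, d_6 = 4.5, h_6 = 2, x_7 = 4, y_7 = 9, z_7 = 12.5, w_7 = 2, d_7 = 4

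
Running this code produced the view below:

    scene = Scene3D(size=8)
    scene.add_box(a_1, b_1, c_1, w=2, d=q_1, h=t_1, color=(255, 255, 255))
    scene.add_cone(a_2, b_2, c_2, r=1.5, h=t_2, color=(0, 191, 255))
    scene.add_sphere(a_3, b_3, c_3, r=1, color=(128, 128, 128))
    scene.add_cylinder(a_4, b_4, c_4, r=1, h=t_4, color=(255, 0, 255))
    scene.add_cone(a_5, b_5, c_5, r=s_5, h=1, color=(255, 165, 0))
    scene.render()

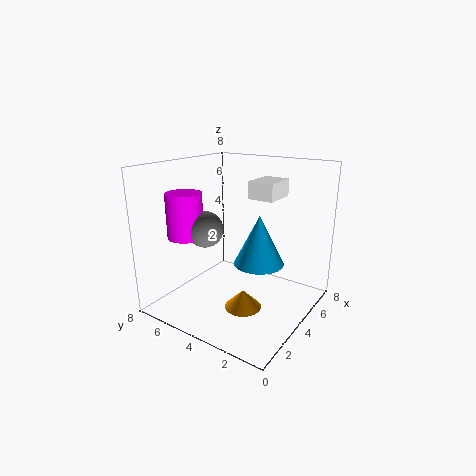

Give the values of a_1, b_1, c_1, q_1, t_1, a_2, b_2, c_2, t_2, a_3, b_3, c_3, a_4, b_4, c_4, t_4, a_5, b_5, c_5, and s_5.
a_1 = 5
b_1 = 2.5
c_1 = 6
q_1 = 1.5
t_1 = 1
a_2 = 5.5
b_2 = 3.5
c_2 = 2
t_2 = 3
a_3 = 3
b_3 = 5.5
c_3 = 4.5
a_4 = 2.5
b_4 = 6.5
c_4 = 4
t_4 = 2.5
a_5 = 3
b_5 = 3
c_5 = 0.5
s_5 = 1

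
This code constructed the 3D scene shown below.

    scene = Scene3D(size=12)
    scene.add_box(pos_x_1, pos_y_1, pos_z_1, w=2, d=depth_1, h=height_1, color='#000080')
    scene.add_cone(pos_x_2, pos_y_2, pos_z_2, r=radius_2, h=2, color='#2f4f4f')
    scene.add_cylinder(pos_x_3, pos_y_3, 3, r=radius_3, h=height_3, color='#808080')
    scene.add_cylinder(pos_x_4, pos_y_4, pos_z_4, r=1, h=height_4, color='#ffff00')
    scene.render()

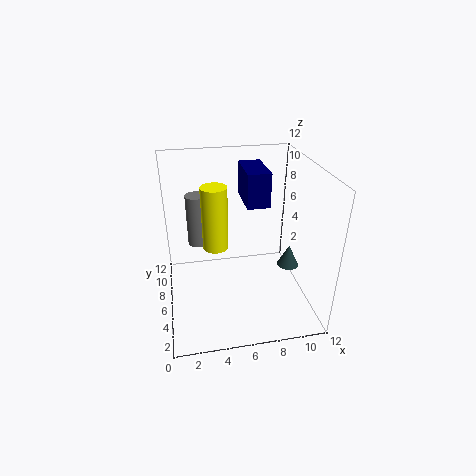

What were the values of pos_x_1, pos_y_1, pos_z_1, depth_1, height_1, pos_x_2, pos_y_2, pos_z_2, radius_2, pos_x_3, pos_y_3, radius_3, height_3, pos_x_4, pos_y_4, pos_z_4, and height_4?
pos_x_1 = 7, pos_y_1 = 7, pos_z_1 = 8, depth_1 = 4, height_1 = 3, pos_x_2 = 11, pos_y_2 = 7, pos_z_2 = 2, radius_2 = 1, pos_x_3 = 3, pos_y_3 = 11, radius_3 = 1, height_3 = 5, pos_x_4 = 4, pos_y_4 = 5, pos_z_4 = 6, height_4 = 5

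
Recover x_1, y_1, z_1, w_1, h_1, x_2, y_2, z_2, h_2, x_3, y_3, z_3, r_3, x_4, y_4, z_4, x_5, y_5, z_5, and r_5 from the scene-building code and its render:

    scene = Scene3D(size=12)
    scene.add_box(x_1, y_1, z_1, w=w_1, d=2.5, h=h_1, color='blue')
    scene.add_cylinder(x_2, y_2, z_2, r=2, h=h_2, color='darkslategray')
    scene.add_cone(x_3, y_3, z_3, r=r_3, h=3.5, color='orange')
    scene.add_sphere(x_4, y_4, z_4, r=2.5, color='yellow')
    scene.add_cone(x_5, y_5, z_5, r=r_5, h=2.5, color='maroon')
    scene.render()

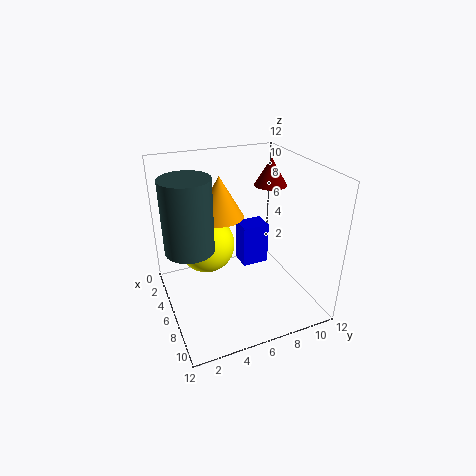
x_1 = 2, y_1 = 7.5, z_1 = 1.5, w_1 = 2, h_1 = 4, x_2 = 5.5, y_2 = 2, z_2 = 5.5, h_2 = 6, x_3 = 4.5, y_3 = 5, z_3 = 7.5, r_3 = 2, x_4 = 3.5, y_4 = 4, z_4 = 4.5, x_5 = 3, y_5 = 10.5, z_5 = 9, r_5 = 1.5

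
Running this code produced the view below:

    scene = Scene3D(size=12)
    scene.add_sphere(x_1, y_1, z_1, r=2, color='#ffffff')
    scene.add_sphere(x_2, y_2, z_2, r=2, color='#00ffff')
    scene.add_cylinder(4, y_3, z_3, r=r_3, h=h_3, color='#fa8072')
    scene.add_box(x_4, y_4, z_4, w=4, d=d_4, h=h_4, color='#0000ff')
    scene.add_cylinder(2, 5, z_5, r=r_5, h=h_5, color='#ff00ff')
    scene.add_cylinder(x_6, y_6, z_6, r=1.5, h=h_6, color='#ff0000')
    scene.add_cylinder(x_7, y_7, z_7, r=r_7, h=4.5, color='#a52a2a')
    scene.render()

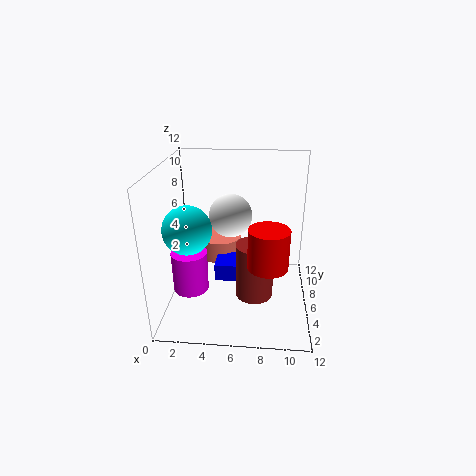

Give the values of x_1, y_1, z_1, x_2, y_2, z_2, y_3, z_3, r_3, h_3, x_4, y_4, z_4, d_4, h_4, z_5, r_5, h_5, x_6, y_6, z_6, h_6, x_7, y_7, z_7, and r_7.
x_1 = 5, y_1 = 9.5, z_1 = 6.5, x_2 = 2, y_2 = 5, z_2 = 7, y_3 = 9.5, z_3 = 2.5, r_3 = 2, h_3 = 2, x_4 = 4, y_4 = 5.5, z_4 = 2, d_4 = 2.5, h_4 = 1.5, z_5 = 1.5, r_5 = 1.5, h_5 = 3.5, x_6 = 8.5, y_6 = 2.5, z_6 = 5.5, h_6 = 3, x_7 = 7.5, y_7 = 4, z_7 = 2, r_7 = 1.5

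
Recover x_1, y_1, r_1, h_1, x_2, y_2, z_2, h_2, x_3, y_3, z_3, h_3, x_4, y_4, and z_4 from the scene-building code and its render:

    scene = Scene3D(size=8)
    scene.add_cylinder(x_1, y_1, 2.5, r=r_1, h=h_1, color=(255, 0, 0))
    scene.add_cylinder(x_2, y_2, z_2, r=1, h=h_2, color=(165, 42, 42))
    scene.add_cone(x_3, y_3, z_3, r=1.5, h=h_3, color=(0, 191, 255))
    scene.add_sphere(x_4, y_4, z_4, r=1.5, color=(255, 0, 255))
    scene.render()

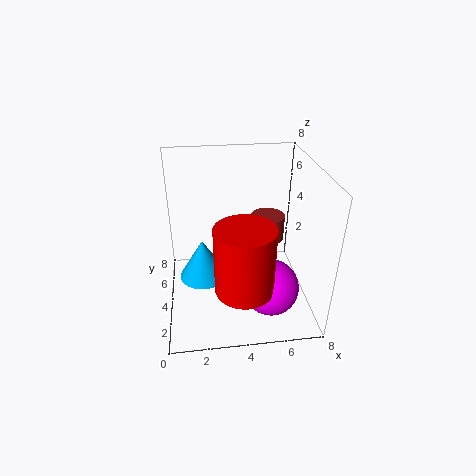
x_1 = 4, y_1 = 1.5, r_1 = 1.5, h_1 = 3.5, x_2 = 6, y_2 = 5.5, z_2 = 3, h_2 = 1.5, x_3 = 2, y_3 = 5.5, z_3 = 0.5, h_3 = 2.5, x_4 = 5.5, y_4 = 2, z_4 = 2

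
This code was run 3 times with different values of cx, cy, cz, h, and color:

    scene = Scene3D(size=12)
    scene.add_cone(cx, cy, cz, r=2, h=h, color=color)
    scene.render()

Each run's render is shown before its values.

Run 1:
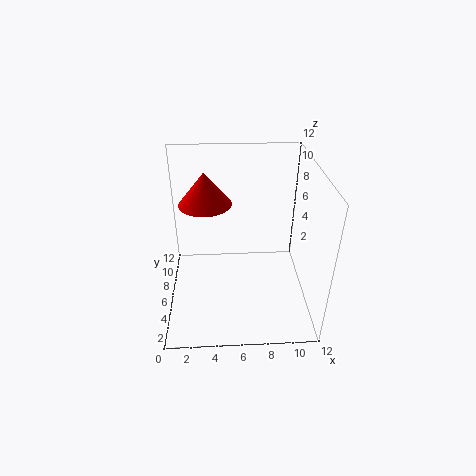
cx = 3.5; cy = 5.5; cz = 9.5; h = 2.5; color = 'red'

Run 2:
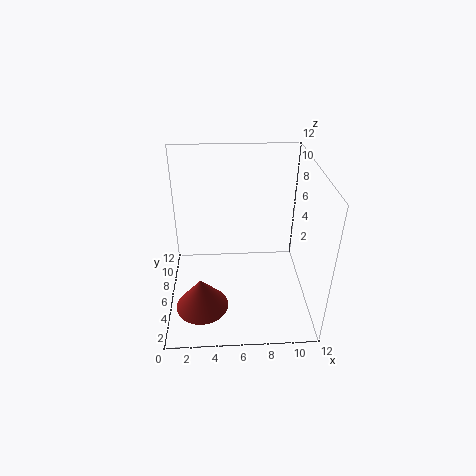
cx = 3; cy = 2; cz = 2.5; h = 2.5; color = 'brown'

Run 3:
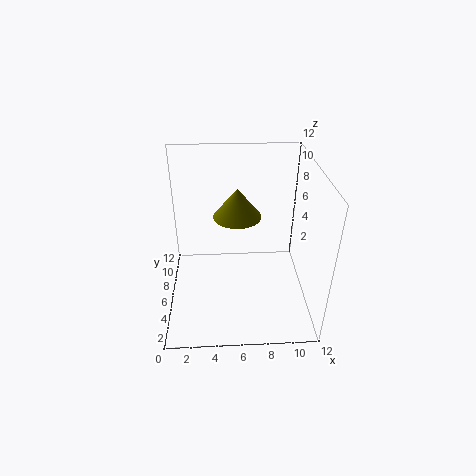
cx = 6; cy = 7; cz = 7.5; h = 2.5; color = 'olive'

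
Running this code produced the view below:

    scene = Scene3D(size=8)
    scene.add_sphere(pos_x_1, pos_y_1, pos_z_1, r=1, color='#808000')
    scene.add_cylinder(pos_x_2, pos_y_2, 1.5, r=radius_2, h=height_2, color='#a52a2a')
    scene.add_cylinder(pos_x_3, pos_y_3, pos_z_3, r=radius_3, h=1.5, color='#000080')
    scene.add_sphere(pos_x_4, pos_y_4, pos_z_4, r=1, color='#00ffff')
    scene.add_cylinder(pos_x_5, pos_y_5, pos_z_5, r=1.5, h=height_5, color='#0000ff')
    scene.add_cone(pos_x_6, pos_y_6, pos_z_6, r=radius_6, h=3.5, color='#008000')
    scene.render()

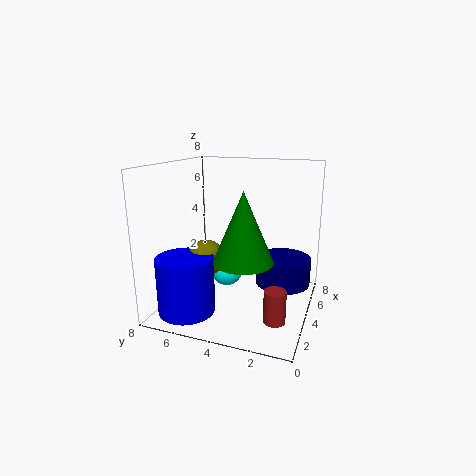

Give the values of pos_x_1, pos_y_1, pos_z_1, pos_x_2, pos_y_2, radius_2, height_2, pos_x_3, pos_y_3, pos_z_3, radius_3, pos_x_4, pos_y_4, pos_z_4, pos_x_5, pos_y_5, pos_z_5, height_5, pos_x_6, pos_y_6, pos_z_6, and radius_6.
pos_x_1 = 3
pos_y_1 = 5.5
pos_z_1 = 3
pos_x_2 = 0.5
pos_y_2 = 1
radius_2 = 0.5
height_2 = 1.5
pos_x_3 = 4.5
pos_y_3 = 1.5
pos_z_3 = 1.5
radius_3 = 1.5
pos_x_4 = 6
pos_y_4 = 5.5
pos_z_4 = 1
pos_x_5 = 1.5
pos_y_5 = 6
pos_z_5 = 0.5
height_5 = 3
pos_x_6 = 2
pos_y_6 = 3
pos_z_6 = 3.5
radius_6 = 1.5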